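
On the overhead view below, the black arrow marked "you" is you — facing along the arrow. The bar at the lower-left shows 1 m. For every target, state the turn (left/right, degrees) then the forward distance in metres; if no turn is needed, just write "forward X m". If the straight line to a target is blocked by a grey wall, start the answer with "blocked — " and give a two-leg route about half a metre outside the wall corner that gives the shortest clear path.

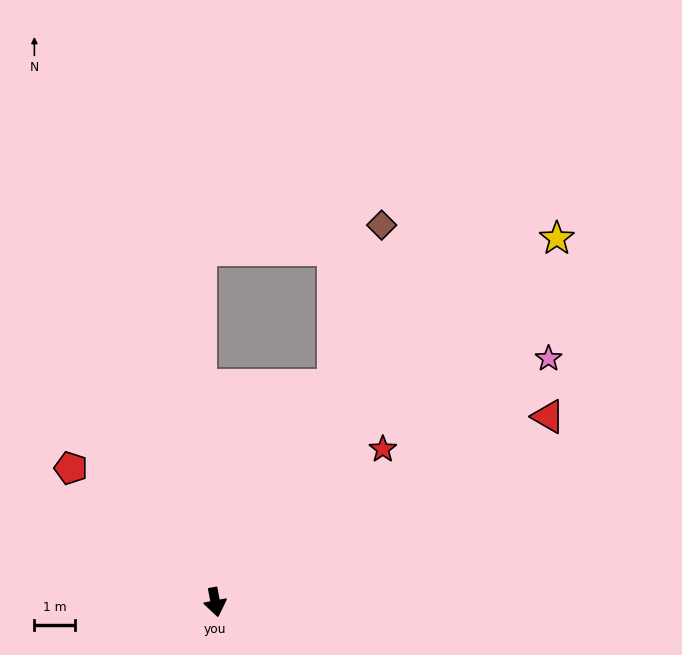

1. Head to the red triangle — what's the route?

turn left 109°, forward 9.3 m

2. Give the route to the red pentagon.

turn right 143°, forward 4.8 m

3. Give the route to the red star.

turn left 122°, forward 5.5 m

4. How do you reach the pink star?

turn left 116°, forward 10.1 m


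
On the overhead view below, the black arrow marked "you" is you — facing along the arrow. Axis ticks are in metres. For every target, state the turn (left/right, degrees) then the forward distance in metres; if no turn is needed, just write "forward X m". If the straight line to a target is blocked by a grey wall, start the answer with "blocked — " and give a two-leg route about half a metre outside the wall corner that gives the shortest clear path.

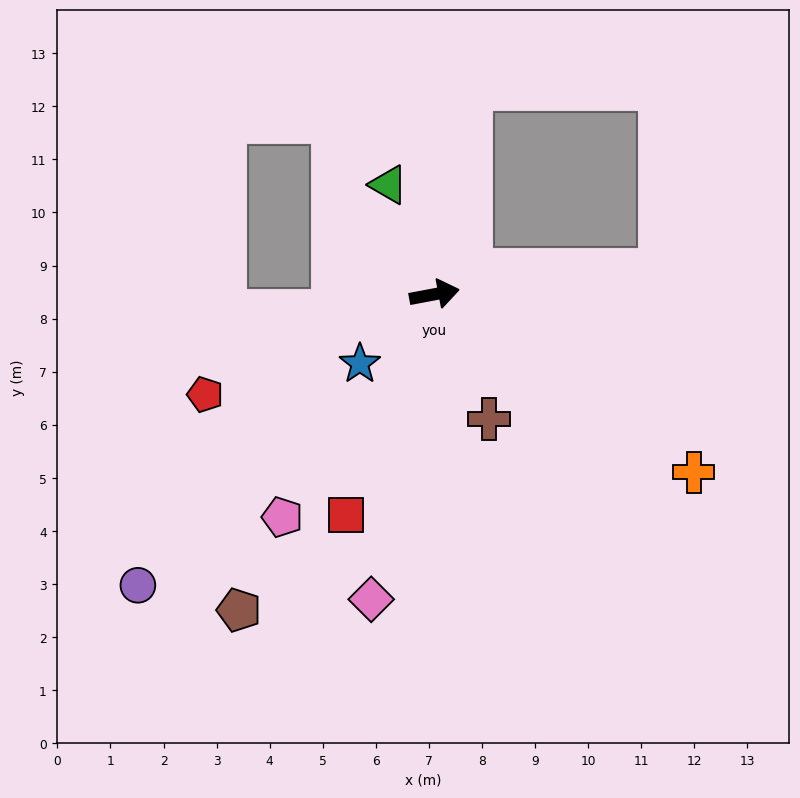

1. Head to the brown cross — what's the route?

turn right 77°, forward 2.6 m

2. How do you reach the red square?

turn right 123°, forward 4.5 m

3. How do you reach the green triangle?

turn left 102°, forward 2.2 m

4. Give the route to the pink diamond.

turn right 112°, forward 5.9 m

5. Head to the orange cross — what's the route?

turn right 45°, forward 5.9 m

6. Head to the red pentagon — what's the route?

turn right 167°, forward 4.7 m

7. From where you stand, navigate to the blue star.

turn right 148°, forward 1.9 m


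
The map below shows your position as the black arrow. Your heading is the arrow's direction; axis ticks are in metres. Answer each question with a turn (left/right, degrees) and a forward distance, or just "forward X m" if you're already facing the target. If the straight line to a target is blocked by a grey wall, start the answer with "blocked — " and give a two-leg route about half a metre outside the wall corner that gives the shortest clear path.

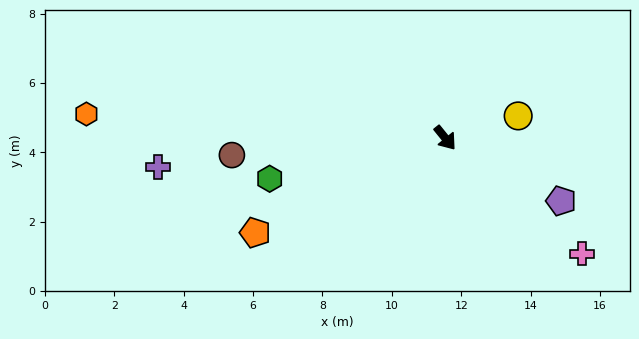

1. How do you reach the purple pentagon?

turn left 22°, forward 3.8 m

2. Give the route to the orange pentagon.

turn right 103°, forward 6.1 m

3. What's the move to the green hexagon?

turn right 116°, forward 5.2 m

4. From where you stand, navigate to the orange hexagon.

turn right 133°, forward 10.4 m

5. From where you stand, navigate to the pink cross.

turn left 11°, forward 5.2 m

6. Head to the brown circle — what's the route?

turn right 124°, forward 6.2 m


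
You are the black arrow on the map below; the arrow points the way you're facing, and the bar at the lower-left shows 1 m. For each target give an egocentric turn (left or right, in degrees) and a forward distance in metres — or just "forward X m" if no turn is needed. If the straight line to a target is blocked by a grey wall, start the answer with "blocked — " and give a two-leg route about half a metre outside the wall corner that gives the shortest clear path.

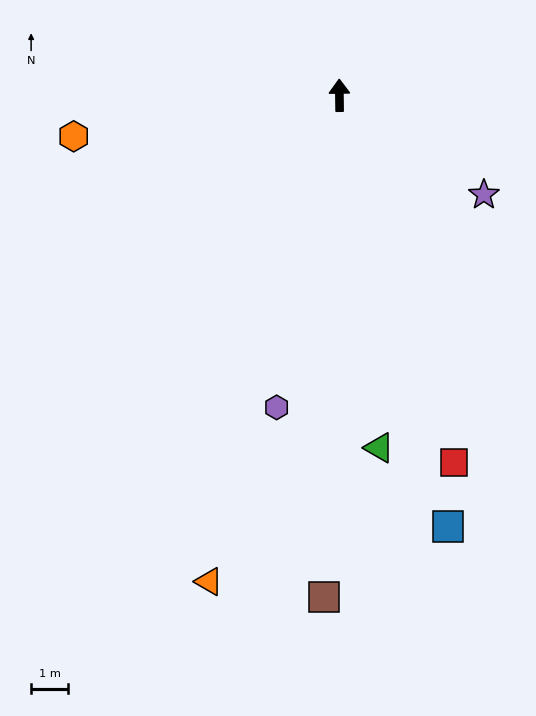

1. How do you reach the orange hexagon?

turn left 98°, forward 7.3 m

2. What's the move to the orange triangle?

turn left 164°, forward 13.7 m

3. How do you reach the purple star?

turn right 125°, forward 4.8 m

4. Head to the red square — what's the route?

turn right 163°, forward 10.5 m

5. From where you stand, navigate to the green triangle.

turn right 174°, forward 9.7 m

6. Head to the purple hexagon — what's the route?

turn left 168°, forward 8.7 m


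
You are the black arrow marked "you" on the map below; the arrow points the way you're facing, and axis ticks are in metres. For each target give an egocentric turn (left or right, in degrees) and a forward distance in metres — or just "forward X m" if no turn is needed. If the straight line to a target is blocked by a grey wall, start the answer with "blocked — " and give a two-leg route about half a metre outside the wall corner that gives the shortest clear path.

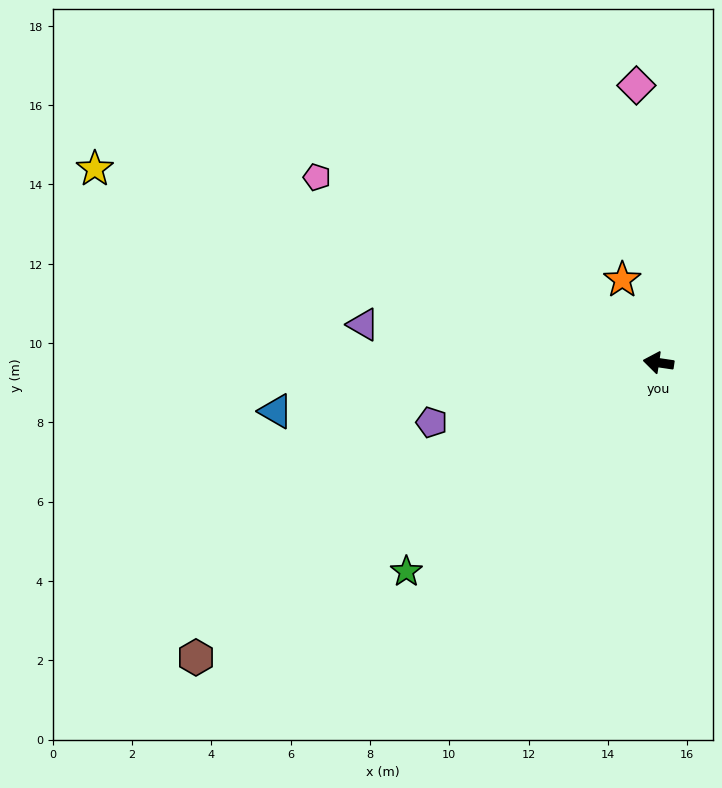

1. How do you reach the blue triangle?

turn left 16°, forward 9.7 m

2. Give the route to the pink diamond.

turn right 77°, forward 7.0 m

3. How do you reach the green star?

turn left 48°, forward 8.3 m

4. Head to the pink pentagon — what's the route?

turn right 20°, forward 9.8 m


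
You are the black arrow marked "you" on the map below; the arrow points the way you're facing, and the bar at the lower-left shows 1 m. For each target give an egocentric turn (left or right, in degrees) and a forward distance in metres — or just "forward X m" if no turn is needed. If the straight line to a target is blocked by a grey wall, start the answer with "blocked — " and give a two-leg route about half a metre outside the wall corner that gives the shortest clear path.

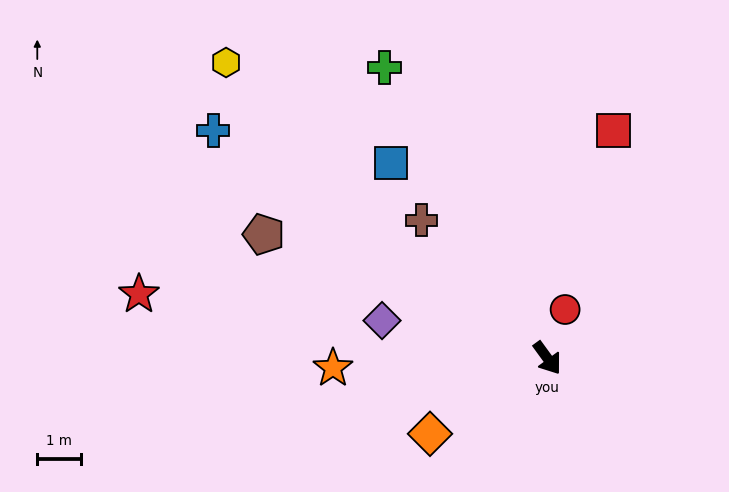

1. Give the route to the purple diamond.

turn right 139°, forward 3.8 m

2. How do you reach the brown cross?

turn right 174°, forward 4.2 m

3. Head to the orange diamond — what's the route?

turn right 93°, forward 3.2 m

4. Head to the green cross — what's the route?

turn left 173°, forward 7.6 m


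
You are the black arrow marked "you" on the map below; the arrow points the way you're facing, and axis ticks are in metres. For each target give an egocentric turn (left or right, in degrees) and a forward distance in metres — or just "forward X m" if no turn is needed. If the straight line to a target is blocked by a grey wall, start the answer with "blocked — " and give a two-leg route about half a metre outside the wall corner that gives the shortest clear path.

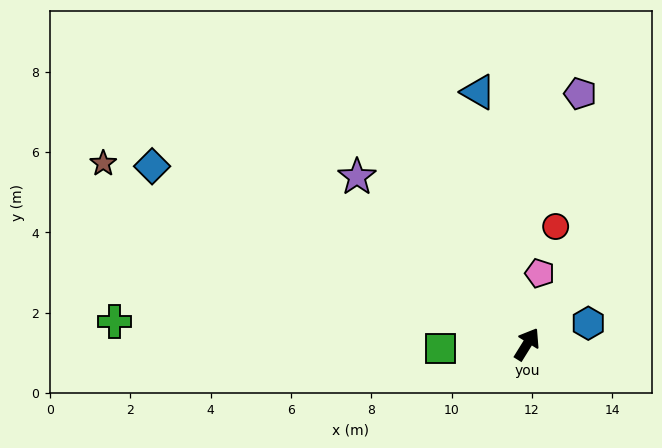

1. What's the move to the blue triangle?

turn left 43°, forward 6.4 m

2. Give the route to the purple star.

turn left 77°, forward 5.9 m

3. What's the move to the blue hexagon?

turn right 39°, forward 1.6 m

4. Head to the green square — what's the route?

turn left 125°, forward 2.2 m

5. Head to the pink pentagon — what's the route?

turn left 22°, forward 1.8 m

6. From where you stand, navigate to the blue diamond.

turn left 96°, forward 10.3 m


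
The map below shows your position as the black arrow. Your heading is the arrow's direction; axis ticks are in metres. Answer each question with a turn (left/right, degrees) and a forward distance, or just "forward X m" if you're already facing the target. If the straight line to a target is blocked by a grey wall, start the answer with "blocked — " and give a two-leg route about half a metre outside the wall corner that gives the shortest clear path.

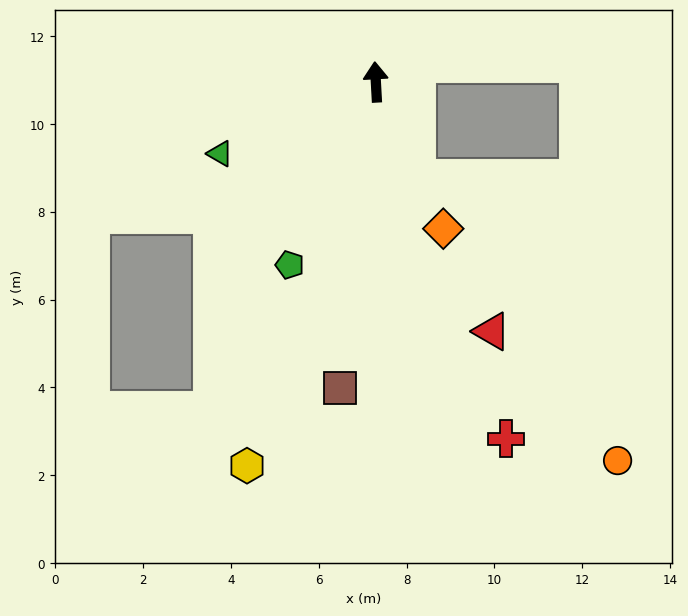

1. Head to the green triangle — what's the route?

turn left 112°, forward 3.9 m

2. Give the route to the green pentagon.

turn left 152°, forward 4.6 m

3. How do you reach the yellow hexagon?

turn left 158°, forward 9.2 m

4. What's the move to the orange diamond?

turn right 158°, forward 3.7 m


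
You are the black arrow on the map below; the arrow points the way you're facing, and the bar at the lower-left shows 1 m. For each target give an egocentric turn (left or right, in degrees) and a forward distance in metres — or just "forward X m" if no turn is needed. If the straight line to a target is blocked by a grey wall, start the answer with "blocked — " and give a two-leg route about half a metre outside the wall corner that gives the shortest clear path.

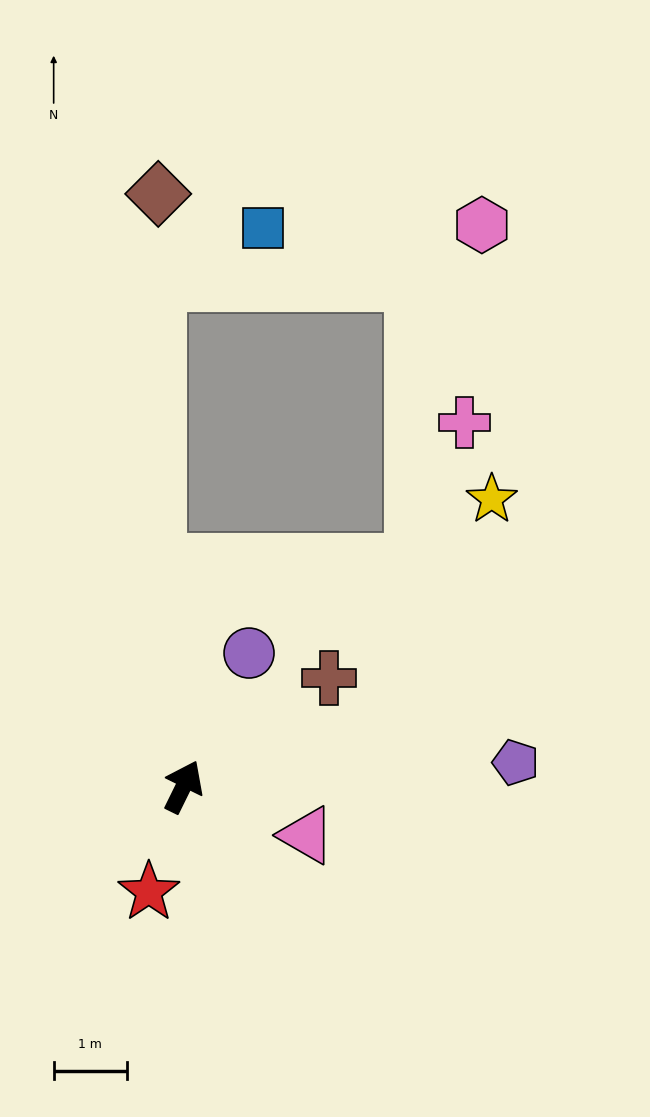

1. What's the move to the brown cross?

turn right 27°, forward 2.5 m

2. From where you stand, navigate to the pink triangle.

turn right 85°, forward 1.8 m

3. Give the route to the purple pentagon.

turn right 60°, forward 4.6 m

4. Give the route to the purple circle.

forward 2.0 m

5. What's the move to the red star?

turn right 172°, forward 1.5 m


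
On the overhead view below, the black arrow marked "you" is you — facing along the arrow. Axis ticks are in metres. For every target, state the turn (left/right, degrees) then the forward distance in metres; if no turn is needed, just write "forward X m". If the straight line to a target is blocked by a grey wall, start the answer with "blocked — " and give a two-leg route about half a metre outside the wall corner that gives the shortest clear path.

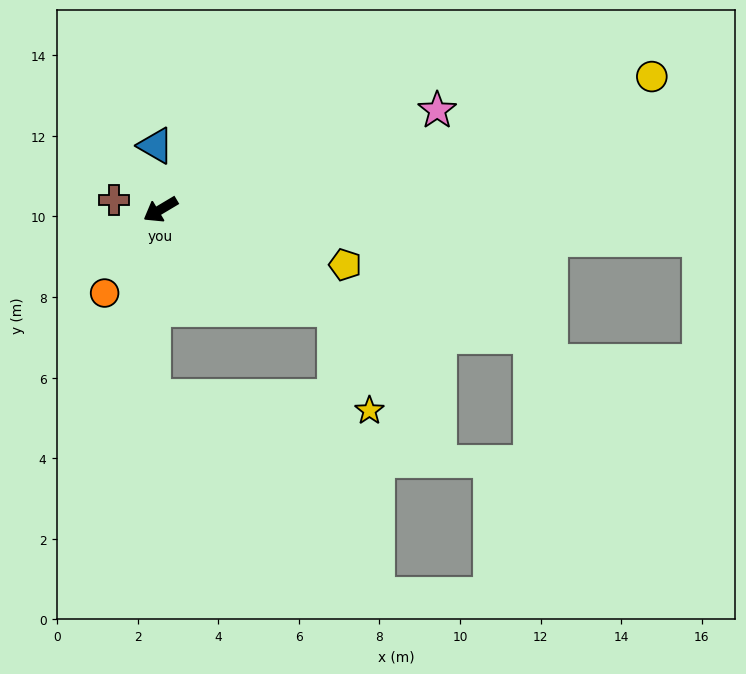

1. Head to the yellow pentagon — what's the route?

turn left 133°, forward 4.8 m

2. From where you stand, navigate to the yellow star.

blocked — turn left 119°, forward 5.0 m, then turn right 41°, forward 2.7 m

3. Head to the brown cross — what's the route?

turn right 42°, forward 1.2 m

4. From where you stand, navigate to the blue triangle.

turn right 116°, forward 1.6 m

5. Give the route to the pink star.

turn left 169°, forward 7.3 m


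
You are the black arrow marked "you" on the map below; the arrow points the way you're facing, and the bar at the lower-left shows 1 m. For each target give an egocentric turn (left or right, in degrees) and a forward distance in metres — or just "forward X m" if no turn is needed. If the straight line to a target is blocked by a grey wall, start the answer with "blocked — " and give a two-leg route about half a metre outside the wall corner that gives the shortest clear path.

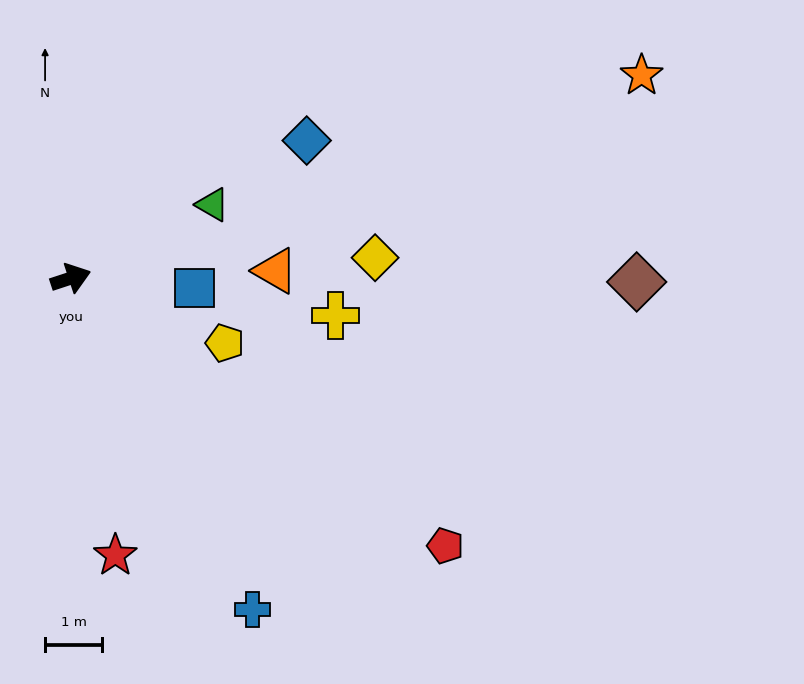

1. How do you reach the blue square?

turn right 23°, forward 2.2 m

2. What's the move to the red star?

turn right 99°, forward 4.9 m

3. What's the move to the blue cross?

turn right 79°, forward 6.6 m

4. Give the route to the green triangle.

turn left 9°, forward 2.8 m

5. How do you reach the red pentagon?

turn right 54°, forward 8.1 m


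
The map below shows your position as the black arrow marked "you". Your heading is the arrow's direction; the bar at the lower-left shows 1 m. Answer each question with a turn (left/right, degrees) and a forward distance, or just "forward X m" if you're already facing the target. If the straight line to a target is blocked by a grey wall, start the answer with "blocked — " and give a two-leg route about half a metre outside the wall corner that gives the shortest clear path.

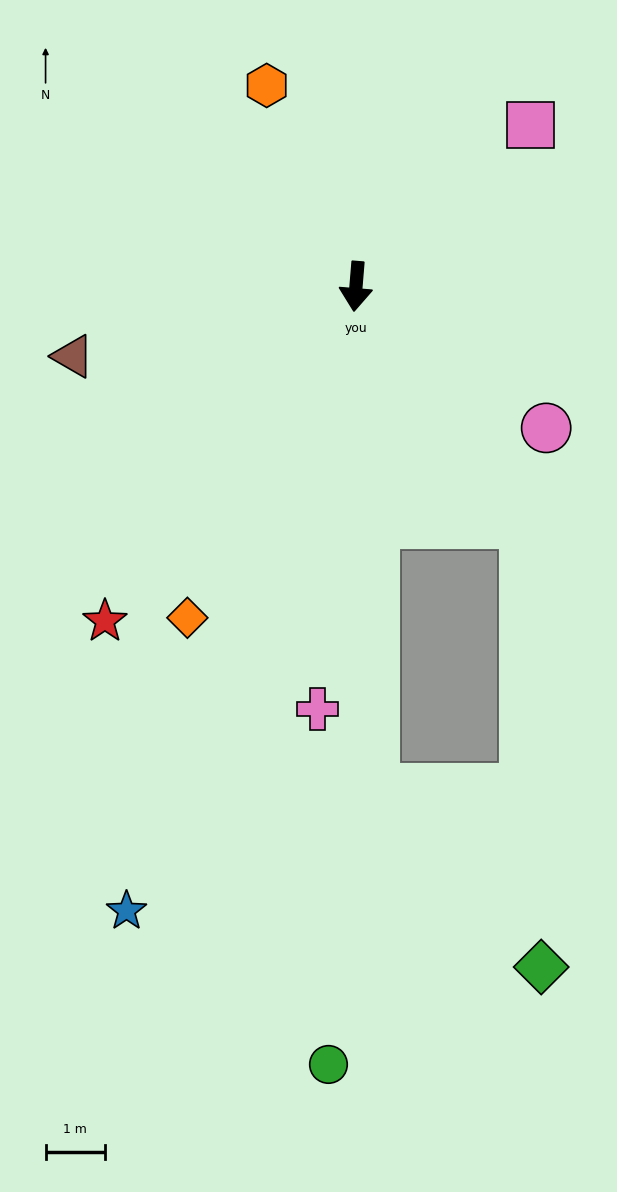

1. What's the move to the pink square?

turn left 137°, forward 4.0 m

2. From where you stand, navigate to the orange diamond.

turn right 22°, forward 6.3 m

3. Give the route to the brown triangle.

turn right 71°, forward 4.9 m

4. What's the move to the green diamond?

blocked — turn left 40°, forward 4.9 m, then turn right 33°, forward 7.5 m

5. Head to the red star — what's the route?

turn right 32°, forward 7.0 m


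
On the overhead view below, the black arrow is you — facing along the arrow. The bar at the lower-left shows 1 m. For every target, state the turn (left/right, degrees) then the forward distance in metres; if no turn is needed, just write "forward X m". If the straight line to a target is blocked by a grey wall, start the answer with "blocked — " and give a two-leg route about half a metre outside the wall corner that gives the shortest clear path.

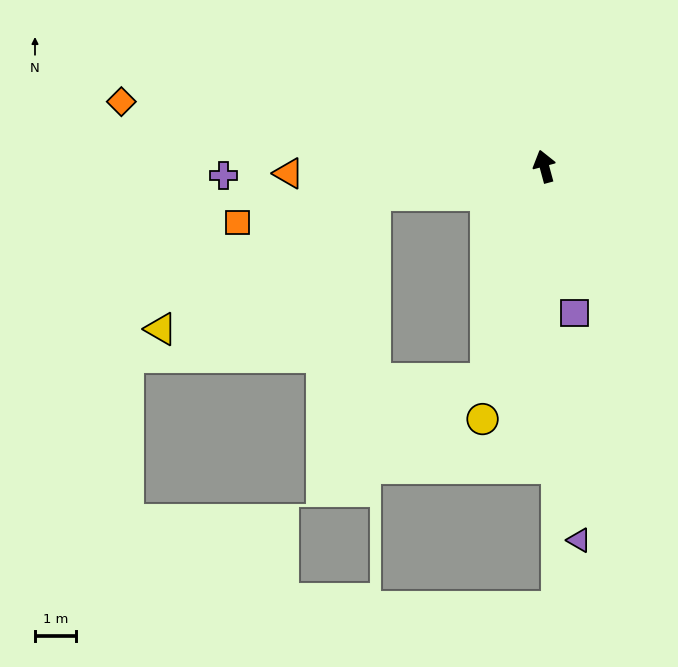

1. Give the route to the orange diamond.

turn left 66°, forward 10.5 m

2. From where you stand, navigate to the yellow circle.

turn left 151°, forward 6.4 m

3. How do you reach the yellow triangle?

blocked — turn left 84°, forward 4.2 m, then turn left 23°, forward 6.2 m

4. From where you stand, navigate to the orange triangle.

turn left 76°, forward 6.3 m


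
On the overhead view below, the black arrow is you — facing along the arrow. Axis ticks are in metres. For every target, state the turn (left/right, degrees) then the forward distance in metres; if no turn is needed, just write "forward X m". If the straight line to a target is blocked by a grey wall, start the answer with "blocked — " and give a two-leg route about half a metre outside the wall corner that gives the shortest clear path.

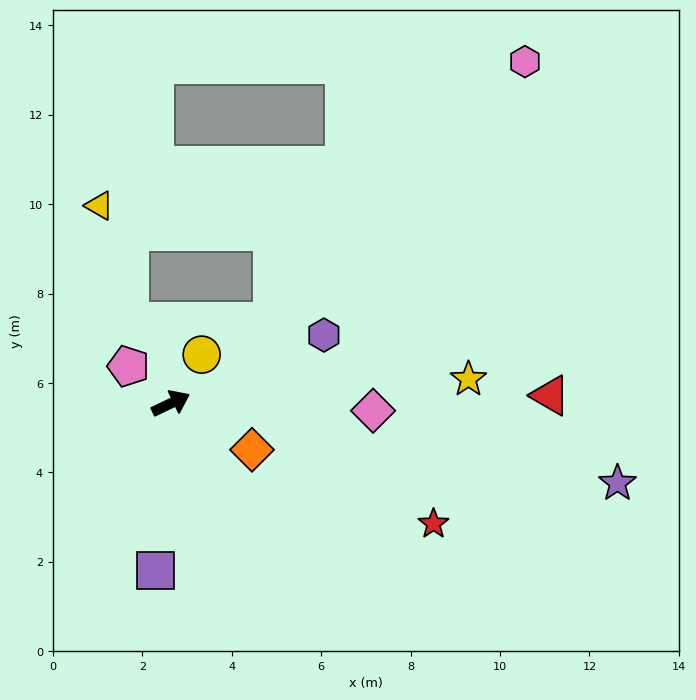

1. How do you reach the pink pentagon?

turn left 113°, forward 1.3 m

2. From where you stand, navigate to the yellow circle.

turn left 32°, forward 1.3 m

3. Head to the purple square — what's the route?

turn right 121°, forward 3.7 m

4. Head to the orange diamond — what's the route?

turn right 55°, forward 2.1 m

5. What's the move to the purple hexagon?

forward 3.7 m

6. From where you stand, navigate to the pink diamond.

turn right 28°, forward 4.5 m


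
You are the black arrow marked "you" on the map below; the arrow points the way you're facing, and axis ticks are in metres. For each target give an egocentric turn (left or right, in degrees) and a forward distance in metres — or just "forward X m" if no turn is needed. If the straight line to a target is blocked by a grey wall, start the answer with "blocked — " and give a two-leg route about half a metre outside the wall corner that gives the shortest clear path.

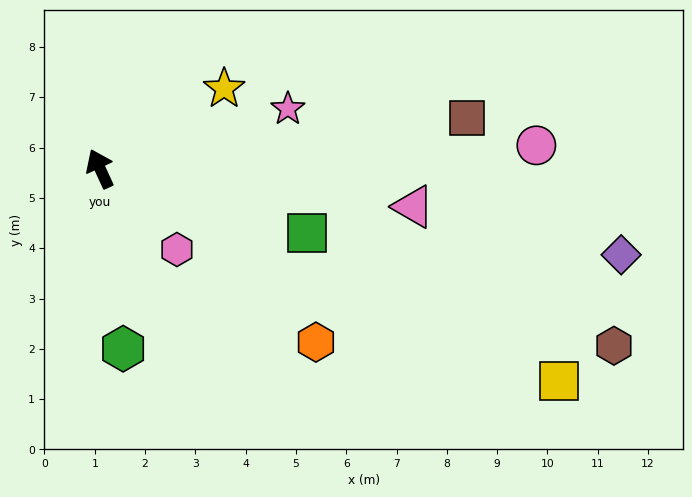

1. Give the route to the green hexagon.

turn left 163°, forward 3.6 m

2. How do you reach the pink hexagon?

turn right 161°, forward 2.2 m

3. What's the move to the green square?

turn right 132°, forward 4.3 m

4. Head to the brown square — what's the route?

turn right 107°, forward 7.4 m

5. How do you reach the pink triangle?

turn right 122°, forward 6.3 m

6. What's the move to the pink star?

turn right 97°, forward 3.9 m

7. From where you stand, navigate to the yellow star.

turn right 82°, forward 2.9 m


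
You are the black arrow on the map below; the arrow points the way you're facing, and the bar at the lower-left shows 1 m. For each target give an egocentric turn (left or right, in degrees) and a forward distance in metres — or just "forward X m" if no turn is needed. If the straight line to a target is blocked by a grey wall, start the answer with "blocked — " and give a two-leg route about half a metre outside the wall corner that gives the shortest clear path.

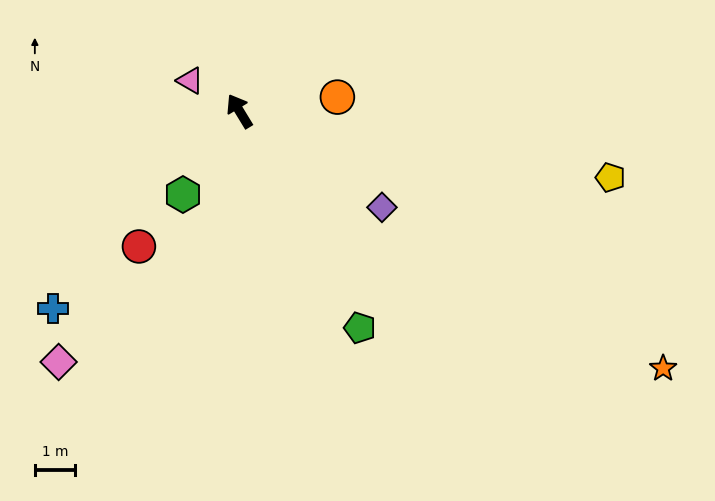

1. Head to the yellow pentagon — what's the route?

turn right 131°, forward 9.5 m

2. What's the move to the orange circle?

turn right 113°, forward 2.5 m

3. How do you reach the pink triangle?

turn left 27°, forward 1.5 m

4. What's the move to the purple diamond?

turn right 155°, forward 4.3 m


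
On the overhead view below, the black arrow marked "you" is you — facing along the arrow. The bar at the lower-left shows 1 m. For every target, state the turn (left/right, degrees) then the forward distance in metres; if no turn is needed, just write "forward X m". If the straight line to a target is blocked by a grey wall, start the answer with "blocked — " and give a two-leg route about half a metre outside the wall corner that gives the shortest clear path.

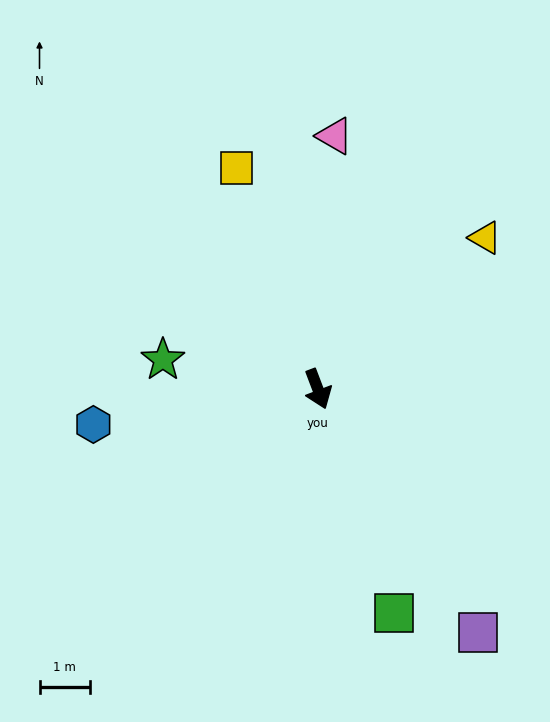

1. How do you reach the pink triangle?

turn left 155°, forward 5.1 m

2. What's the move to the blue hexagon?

turn right 102°, forward 4.5 m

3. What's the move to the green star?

turn right 122°, forward 3.2 m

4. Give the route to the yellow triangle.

turn left 111°, forward 4.5 m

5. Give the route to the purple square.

turn left 13°, forward 5.8 m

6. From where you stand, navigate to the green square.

turn right 2°, forward 4.7 m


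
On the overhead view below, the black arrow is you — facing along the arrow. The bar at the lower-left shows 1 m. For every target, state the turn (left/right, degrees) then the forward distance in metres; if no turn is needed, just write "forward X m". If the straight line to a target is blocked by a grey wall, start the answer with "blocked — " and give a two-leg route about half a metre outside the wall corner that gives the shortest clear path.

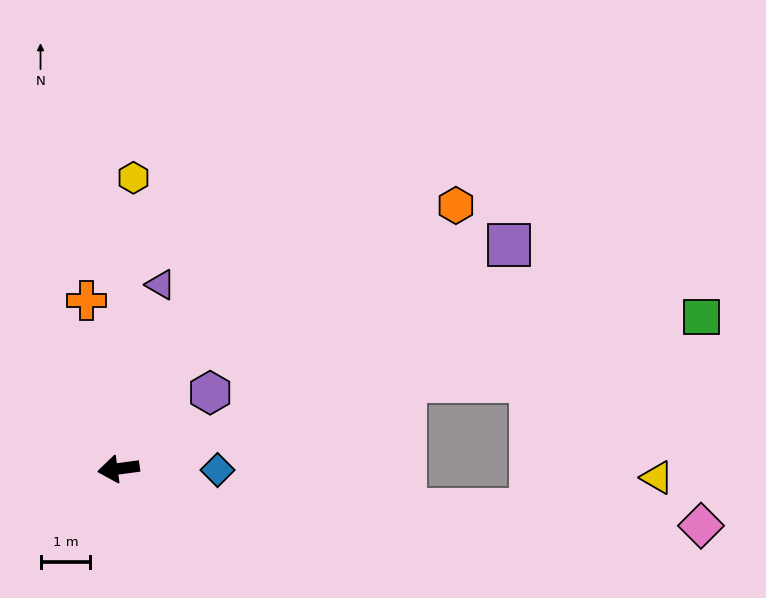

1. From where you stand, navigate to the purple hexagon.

turn right 148°, forward 2.4 m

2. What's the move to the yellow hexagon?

turn right 101°, forward 5.8 m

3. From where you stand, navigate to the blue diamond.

turn left 172°, forward 2.0 m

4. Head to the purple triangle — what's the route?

turn right 110°, forward 3.8 m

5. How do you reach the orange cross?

turn right 87°, forward 3.4 m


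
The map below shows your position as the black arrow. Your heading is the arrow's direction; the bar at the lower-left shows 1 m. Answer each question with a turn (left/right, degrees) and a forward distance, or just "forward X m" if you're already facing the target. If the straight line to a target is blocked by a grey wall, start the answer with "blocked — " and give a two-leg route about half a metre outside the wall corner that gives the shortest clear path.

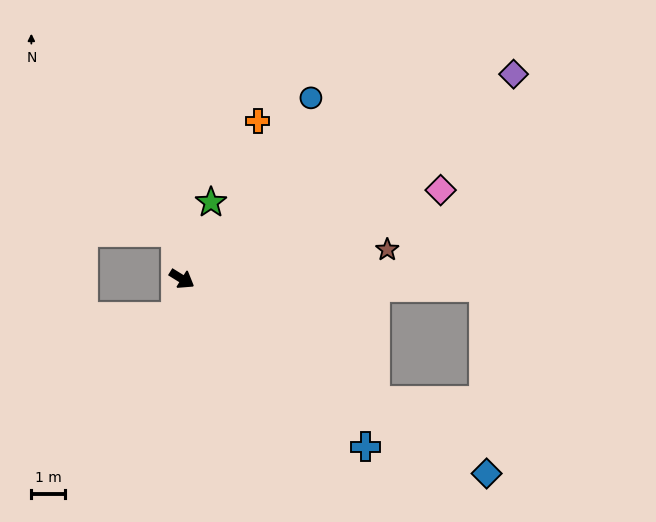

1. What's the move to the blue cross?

turn right 11°, forward 7.4 m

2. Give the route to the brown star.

turn left 40°, forward 6.2 m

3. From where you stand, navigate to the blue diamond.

forward 10.7 m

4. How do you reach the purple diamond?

turn left 63°, forward 11.6 m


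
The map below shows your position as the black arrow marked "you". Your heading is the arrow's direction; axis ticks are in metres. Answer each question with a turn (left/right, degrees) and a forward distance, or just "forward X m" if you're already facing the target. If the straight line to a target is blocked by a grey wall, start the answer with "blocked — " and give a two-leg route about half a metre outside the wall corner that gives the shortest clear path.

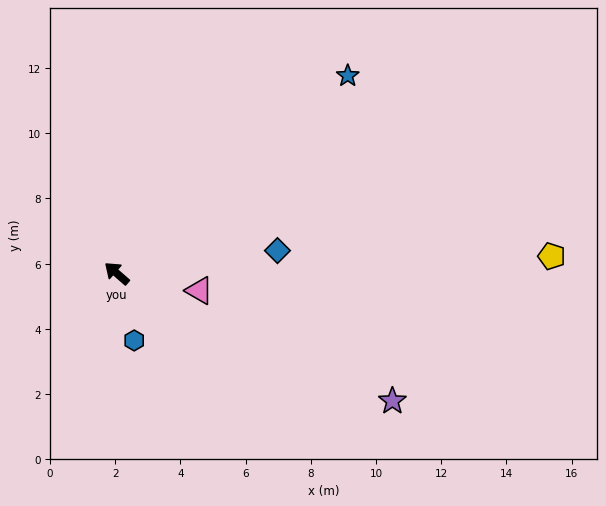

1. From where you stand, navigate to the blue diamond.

turn right 131°, forward 5.0 m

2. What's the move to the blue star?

turn right 98°, forward 9.3 m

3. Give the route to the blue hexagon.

turn left 146°, forward 2.1 m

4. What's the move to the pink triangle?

turn right 151°, forward 2.6 m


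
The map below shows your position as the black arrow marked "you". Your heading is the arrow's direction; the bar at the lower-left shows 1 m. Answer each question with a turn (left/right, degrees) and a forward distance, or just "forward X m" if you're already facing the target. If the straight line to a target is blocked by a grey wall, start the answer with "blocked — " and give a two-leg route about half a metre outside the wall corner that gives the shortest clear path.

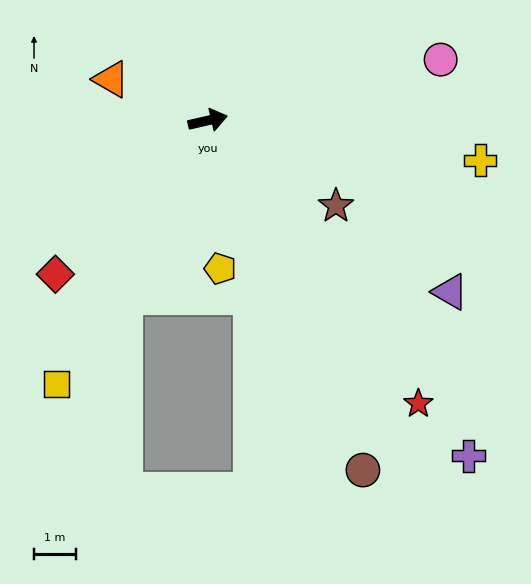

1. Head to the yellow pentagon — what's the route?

turn right 98°, forward 3.6 m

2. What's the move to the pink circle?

forward 5.8 m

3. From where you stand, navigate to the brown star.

turn right 47°, forward 3.7 m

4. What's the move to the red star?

turn right 66°, forward 8.4 m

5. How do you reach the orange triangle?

turn left 144°, forward 2.5 m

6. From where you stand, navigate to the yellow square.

turn right 133°, forward 7.3 m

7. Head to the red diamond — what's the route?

turn right 148°, forward 5.2 m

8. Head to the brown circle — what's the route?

turn right 79°, forward 9.1 m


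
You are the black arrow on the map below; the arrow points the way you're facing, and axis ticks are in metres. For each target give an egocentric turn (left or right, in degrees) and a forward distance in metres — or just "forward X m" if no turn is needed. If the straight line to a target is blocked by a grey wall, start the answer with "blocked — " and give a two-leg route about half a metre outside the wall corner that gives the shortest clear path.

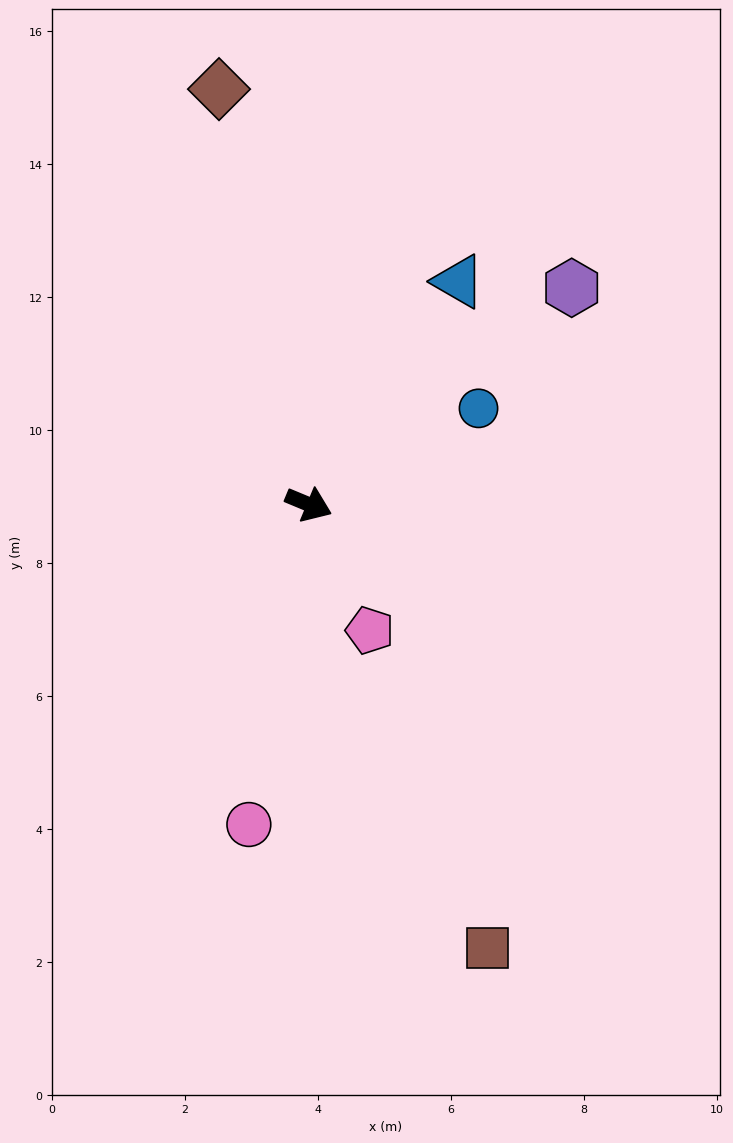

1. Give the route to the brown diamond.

turn left 125°, forward 6.4 m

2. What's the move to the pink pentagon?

turn right 42°, forward 2.1 m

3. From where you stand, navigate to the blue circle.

turn left 52°, forward 2.9 m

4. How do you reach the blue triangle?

turn left 79°, forward 4.0 m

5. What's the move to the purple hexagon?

turn left 62°, forward 5.1 m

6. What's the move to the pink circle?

turn right 78°, forward 4.9 m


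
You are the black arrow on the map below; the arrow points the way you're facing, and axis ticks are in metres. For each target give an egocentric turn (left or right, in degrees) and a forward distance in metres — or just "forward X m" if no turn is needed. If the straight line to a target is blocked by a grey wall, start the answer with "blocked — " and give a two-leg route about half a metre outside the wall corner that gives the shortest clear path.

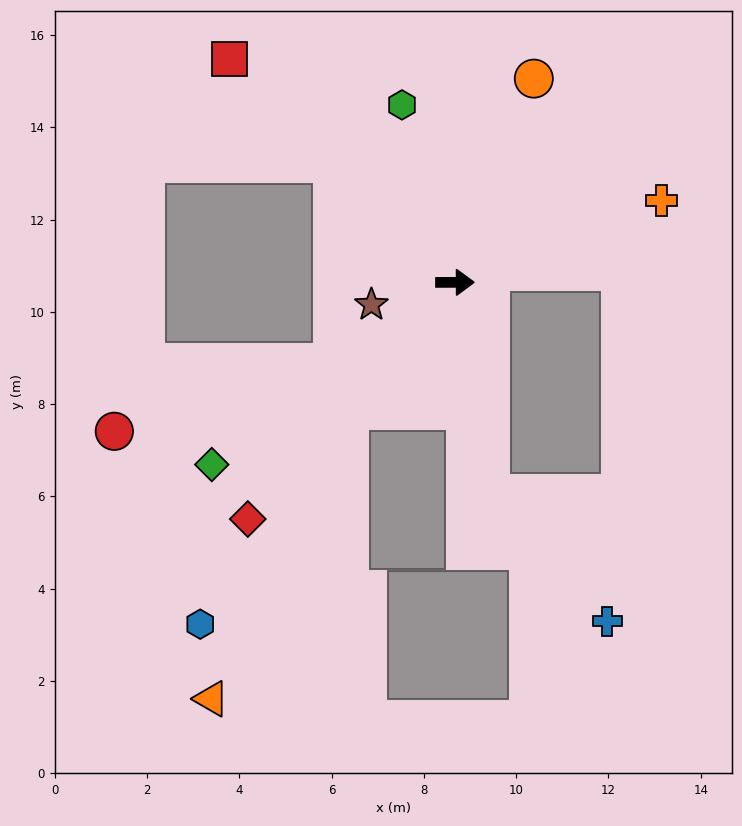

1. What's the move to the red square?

turn left 135°, forward 6.9 m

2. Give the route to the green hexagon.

turn left 106°, forward 4.0 m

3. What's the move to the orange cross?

turn left 21°, forward 4.8 m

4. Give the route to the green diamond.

turn right 143°, forward 6.6 m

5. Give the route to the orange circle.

turn left 69°, forward 4.7 m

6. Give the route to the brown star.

turn right 165°, forward 1.9 m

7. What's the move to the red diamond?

turn right 131°, forward 6.8 m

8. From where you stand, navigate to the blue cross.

blocked — turn right 81°, forward 4.6 m, then turn left 33°, forward 3.7 m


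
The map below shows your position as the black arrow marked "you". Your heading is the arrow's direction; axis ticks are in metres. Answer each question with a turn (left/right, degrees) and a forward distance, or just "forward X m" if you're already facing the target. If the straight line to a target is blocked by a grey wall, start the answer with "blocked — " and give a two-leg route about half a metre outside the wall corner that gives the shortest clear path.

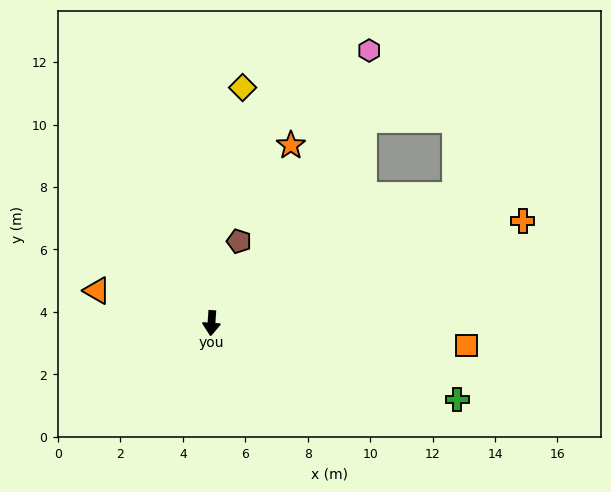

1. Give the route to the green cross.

turn left 77°, forward 8.2 m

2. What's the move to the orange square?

turn left 89°, forward 8.2 m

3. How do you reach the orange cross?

turn left 112°, forward 10.5 m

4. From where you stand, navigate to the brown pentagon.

turn left 165°, forward 2.8 m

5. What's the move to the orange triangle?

turn right 102°, forward 3.8 m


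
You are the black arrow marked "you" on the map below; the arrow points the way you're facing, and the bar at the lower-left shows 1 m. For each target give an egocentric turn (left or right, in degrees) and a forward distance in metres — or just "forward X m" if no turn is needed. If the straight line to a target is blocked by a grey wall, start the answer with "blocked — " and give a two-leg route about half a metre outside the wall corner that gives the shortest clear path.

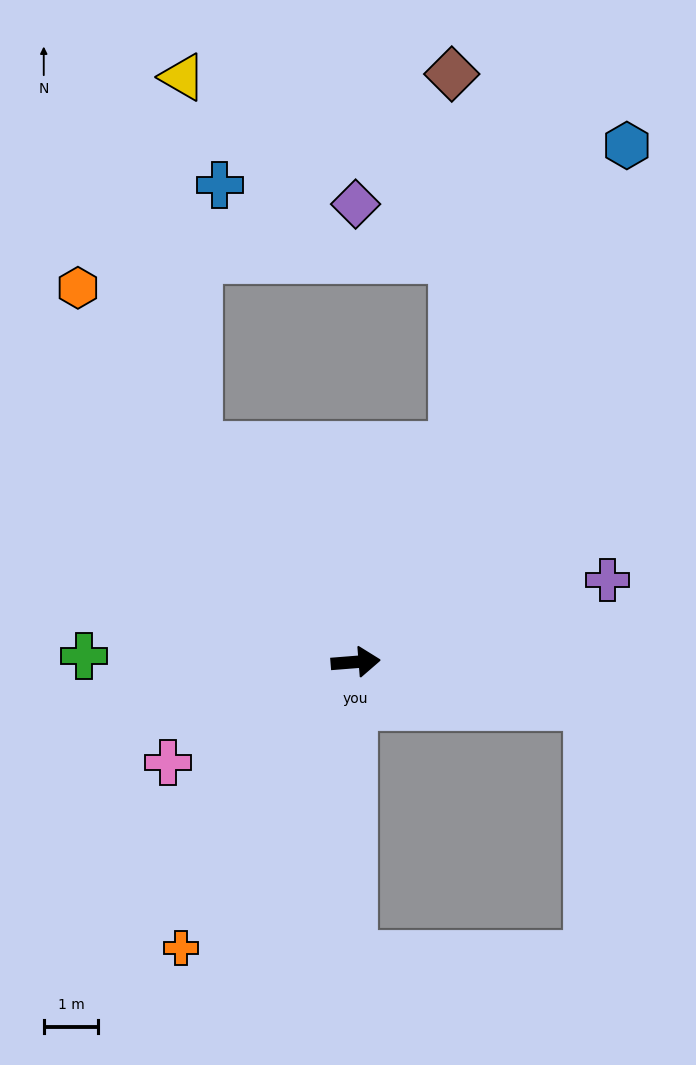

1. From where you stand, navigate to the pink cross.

turn right 156°, forward 3.9 m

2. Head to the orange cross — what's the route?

turn right 126°, forward 6.2 m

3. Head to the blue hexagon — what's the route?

turn left 58°, forward 10.7 m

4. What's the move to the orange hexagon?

turn left 122°, forward 8.6 m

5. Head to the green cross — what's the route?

turn left 174°, forward 5.0 m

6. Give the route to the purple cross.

turn left 14°, forward 4.9 m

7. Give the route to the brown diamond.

blocked — turn left 62°, forward 4.4 m, then turn left 23°, forward 6.8 m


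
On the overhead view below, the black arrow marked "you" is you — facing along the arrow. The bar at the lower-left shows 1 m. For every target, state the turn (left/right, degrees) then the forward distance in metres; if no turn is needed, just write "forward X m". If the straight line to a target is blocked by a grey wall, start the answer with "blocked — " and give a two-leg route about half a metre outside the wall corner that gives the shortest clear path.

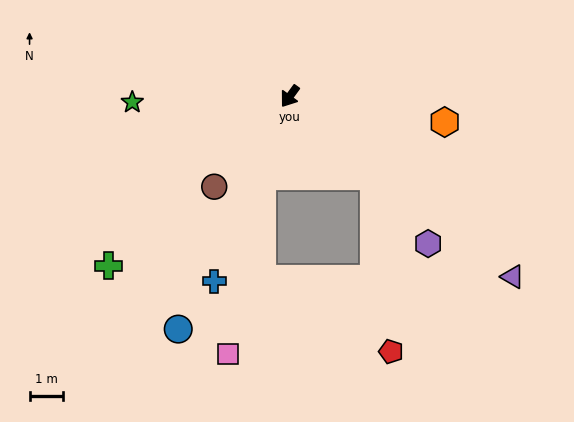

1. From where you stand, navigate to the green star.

turn right 52°, forward 4.7 m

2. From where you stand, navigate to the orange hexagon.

turn left 117°, forward 4.7 m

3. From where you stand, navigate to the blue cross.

turn left 14°, forward 6.0 m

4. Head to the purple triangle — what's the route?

turn left 87°, forward 8.6 m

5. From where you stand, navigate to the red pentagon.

blocked — turn left 83°, forward 3.5 m, then turn right 42°, forward 5.3 m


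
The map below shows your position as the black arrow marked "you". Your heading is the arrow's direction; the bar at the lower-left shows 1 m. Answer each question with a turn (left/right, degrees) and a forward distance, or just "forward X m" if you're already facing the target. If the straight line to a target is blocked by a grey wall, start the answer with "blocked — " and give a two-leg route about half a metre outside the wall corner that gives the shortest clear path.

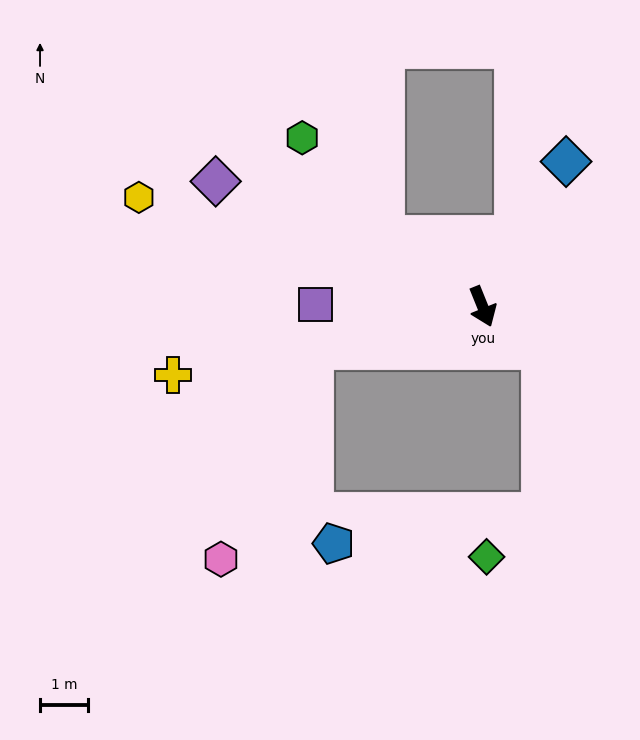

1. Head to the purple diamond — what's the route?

turn right 137°, forward 6.1 m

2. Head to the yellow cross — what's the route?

turn right 100°, forward 6.6 m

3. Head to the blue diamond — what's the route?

turn left 128°, forward 3.5 m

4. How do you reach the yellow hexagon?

turn right 130°, forward 7.5 m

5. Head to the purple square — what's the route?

turn right 113°, forward 3.5 m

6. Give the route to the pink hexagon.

blocked — turn right 98°, forward 3.6 m, then turn left 52°, forward 4.7 m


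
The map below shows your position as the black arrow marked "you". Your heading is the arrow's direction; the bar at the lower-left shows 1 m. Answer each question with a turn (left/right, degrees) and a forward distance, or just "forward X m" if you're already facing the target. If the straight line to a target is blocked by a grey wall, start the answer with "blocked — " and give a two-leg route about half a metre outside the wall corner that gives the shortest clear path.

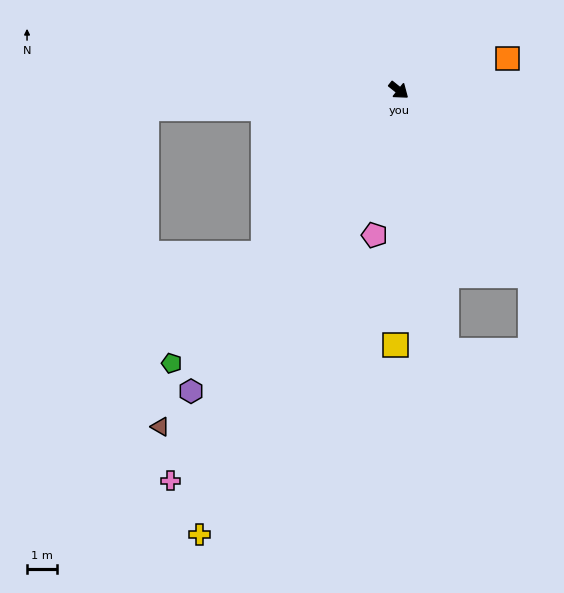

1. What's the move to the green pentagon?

turn right 91°, forward 11.8 m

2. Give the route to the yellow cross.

turn right 75°, forward 16.2 m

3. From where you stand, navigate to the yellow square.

turn right 52°, forward 8.5 m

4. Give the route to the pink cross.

turn right 82°, forward 15.1 m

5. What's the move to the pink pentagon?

turn right 61°, forward 4.9 m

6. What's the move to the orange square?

turn left 55°, forward 3.8 m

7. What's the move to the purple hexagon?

turn right 86°, forward 12.2 m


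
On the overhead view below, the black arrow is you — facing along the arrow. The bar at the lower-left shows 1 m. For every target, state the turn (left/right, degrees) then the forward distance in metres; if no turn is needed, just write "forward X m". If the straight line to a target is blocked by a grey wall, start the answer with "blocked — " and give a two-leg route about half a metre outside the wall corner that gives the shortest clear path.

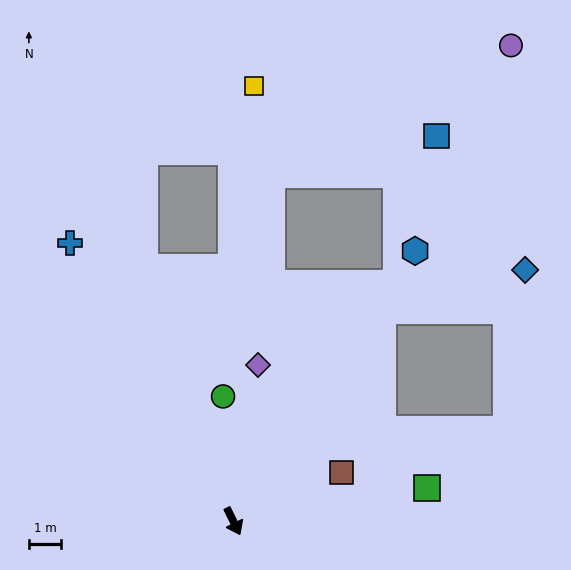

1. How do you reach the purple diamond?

turn left 145°, forward 4.9 m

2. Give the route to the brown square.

turn left 88°, forward 3.7 m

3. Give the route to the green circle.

turn left 159°, forward 3.9 m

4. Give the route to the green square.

turn left 74°, forward 6.0 m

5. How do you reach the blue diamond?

blocked — turn left 119°, forward 7.9 m, then turn right 39°, forward 4.6 m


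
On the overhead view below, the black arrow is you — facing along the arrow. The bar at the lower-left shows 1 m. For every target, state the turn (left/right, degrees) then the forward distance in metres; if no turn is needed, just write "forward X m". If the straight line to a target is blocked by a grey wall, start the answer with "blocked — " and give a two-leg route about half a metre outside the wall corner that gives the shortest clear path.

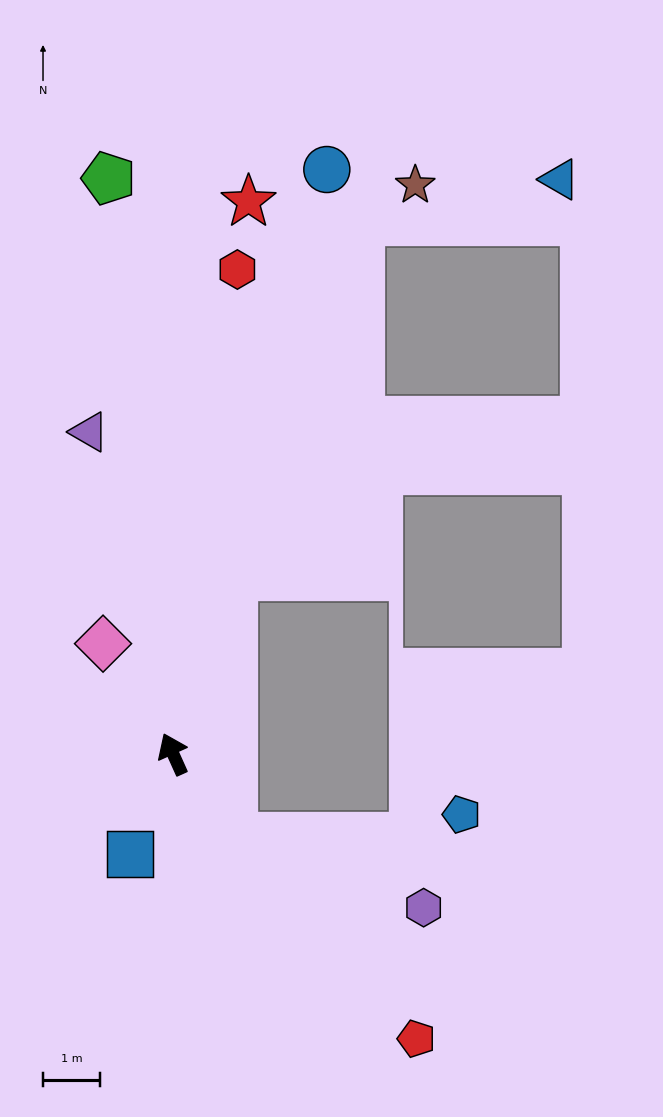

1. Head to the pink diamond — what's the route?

turn left 8°, forward 2.3 m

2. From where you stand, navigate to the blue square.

turn left 133°, forward 1.9 m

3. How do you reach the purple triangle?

turn right 10°, forward 5.9 m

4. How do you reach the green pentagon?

turn right 18°, forward 10.2 m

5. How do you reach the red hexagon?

turn right 32°, forward 8.6 m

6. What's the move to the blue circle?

turn right 39°, forward 10.7 m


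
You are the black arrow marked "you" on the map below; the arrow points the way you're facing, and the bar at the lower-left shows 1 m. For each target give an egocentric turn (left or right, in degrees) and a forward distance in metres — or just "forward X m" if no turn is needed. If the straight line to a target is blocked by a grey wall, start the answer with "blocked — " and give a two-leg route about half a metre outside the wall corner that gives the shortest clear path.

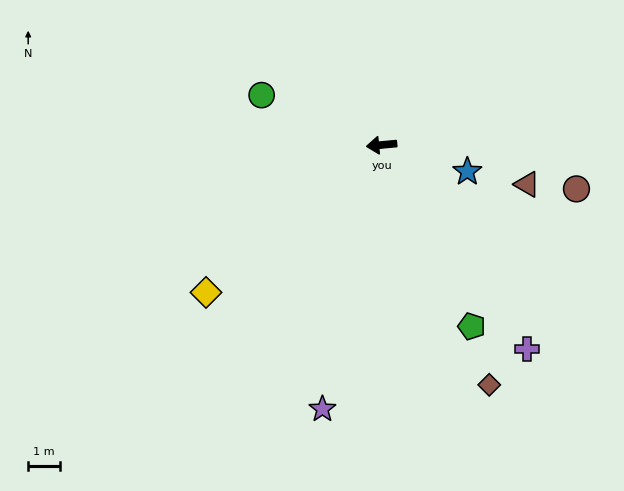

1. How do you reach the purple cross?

turn left 120°, forward 7.8 m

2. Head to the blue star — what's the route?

turn left 157°, forward 2.8 m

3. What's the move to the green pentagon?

turn left 111°, forward 6.3 m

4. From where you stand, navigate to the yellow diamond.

turn left 35°, forward 7.2 m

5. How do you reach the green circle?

turn right 28°, forward 4.1 m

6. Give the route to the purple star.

turn left 72°, forward 8.5 m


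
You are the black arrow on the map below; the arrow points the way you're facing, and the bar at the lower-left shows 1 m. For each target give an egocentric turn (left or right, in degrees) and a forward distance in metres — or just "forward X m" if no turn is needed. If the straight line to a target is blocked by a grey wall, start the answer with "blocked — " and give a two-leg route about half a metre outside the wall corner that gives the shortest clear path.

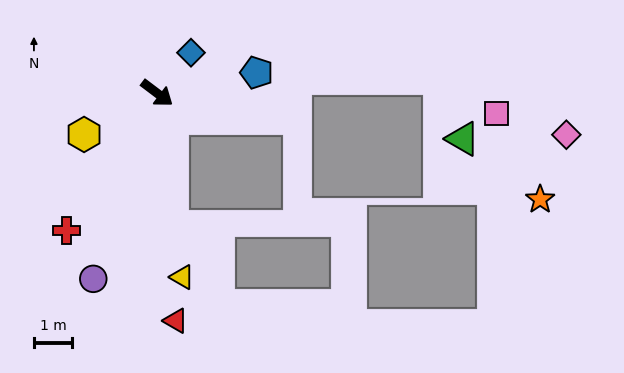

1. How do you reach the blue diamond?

turn left 87°, forward 1.4 m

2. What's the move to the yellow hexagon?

turn right 113°, forward 2.2 m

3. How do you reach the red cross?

turn right 86°, forward 4.3 m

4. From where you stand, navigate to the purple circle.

turn right 72°, forward 5.2 m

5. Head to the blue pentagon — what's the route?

turn left 49°, forward 2.7 m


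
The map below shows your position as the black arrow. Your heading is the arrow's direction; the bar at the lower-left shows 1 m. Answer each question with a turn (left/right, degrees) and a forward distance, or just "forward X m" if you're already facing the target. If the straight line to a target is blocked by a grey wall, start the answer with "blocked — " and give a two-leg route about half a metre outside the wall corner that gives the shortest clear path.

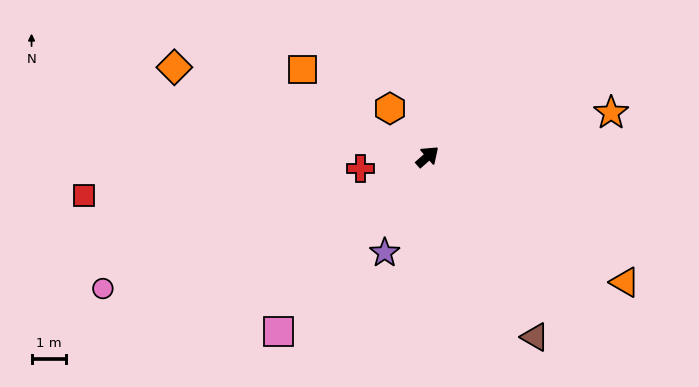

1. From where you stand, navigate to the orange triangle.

turn right 74°, forward 6.7 m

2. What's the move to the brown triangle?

turn right 101°, forward 6.0 m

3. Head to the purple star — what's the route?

turn right 155°, forward 3.0 m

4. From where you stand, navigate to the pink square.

turn right 172°, forward 6.6 m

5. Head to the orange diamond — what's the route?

turn left 119°, forward 7.7 m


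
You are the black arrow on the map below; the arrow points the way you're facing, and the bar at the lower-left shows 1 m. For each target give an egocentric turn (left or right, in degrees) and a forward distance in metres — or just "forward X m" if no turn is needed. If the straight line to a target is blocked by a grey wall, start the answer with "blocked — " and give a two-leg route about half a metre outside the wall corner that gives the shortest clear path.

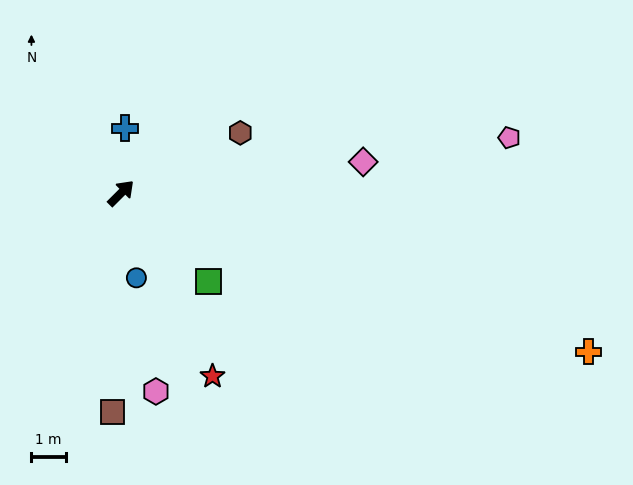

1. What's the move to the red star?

turn right 108°, forward 6.0 m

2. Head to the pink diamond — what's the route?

turn right 38°, forward 7.2 m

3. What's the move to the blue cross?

turn left 42°, forward 1.9 m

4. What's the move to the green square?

turn right 90°, forward 3.7 m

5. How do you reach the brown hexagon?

turn right 18°, forward 3.9 m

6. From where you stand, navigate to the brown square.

turn right 137°, forward 6.4 m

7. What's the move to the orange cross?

turn right 64°, forward 14.5 m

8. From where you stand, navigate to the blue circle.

turn right 125°, forward 2.5 m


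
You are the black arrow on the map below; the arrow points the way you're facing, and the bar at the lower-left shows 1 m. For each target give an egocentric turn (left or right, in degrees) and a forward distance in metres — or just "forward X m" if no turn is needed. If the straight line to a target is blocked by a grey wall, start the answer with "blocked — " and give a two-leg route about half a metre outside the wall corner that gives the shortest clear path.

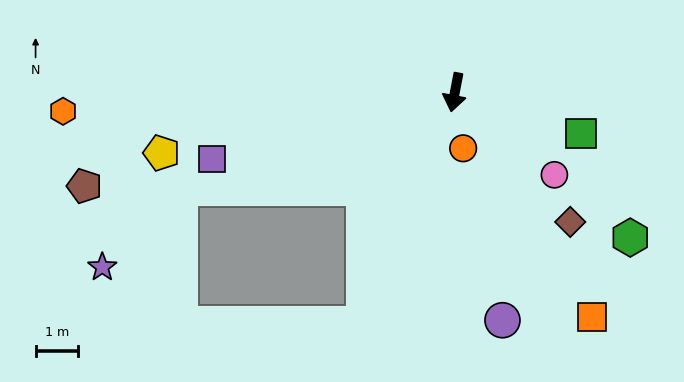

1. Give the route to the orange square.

turn left 42°, forward 6.2 m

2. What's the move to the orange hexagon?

turn right 76°, forward 9.3 m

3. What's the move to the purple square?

turn right 64°, forward 5.9 m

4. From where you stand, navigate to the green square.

turn left 83°, forward 3.1 m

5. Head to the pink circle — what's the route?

turn left 61°, forward 3.0 m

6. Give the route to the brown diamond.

turn left 53°, forward 4.1 m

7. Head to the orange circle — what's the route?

turn left 19°, forward 1.3 m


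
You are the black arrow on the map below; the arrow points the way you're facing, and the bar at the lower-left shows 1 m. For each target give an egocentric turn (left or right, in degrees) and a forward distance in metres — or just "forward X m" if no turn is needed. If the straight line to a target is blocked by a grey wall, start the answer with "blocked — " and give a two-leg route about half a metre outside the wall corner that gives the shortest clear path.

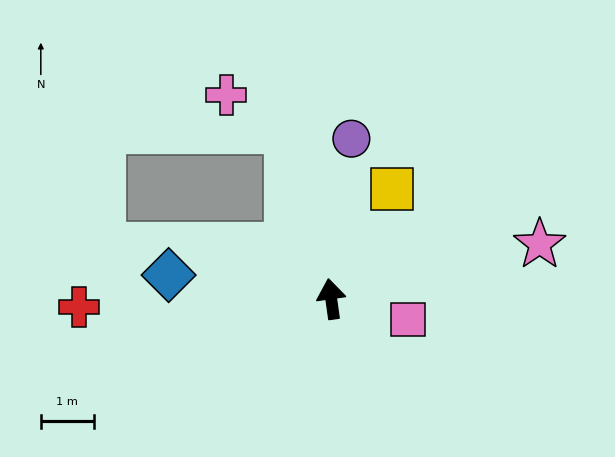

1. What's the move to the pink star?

turn right 83°, forward 4.1 m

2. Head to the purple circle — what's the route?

turn right 15°, forward 3.1 m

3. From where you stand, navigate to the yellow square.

turn right 37°, forward 2.4 m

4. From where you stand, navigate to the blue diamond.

turn left 74°, forward 3.1 m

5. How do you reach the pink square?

turn right 113°, forward 1.5 m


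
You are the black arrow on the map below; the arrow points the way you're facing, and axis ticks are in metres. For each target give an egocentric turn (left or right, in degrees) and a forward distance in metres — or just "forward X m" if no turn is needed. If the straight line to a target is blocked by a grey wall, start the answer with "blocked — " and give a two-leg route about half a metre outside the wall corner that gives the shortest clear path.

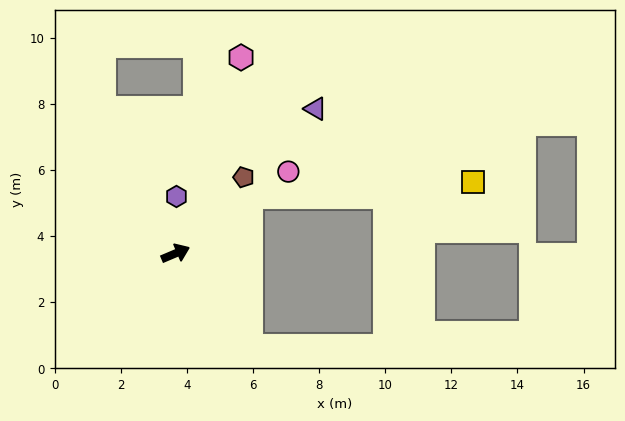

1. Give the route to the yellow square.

blocked — turn left 16°, forward 2.8 m, then turn right 36°, forward 6.8 m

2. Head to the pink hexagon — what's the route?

turn left 49°, forward 6.3 m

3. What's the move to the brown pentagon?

turn left 25°, forward 3.1 m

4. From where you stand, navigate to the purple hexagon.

turn left 66°, forward 1.7 m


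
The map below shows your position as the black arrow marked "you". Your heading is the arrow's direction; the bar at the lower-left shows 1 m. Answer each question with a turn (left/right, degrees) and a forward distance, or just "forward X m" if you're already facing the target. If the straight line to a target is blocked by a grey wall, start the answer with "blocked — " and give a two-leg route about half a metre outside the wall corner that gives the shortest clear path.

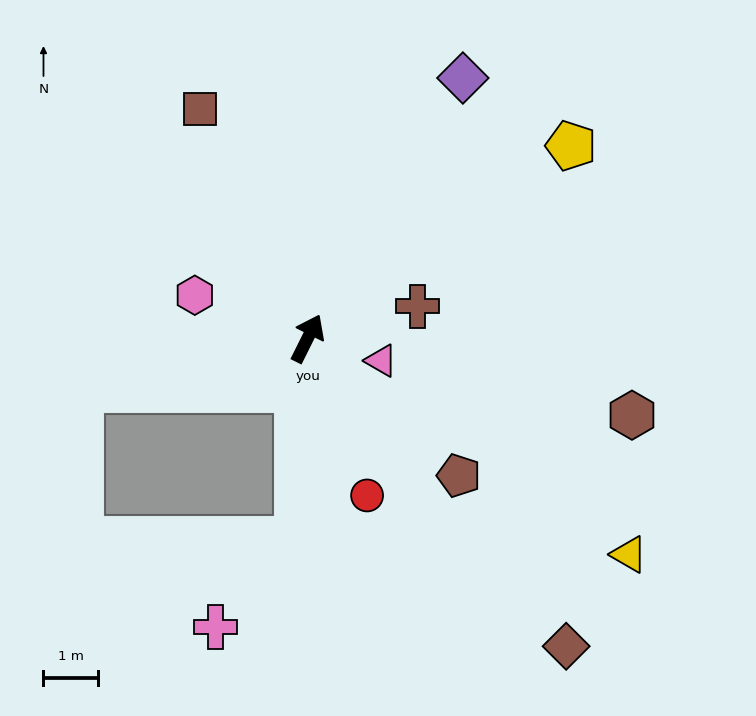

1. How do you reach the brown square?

turn left 52°, forward 4.6 m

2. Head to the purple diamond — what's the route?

turn right 4°, forward 5.6 m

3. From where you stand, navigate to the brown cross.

turn right 47°, forward 2.1 m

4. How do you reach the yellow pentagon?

turn right 27°, forward 6.0 m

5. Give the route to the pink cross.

blocked — turn right 156°, forward 3.7 m, then turn right 40°, forward 2.2 m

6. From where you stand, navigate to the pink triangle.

turn right 80°, forward 1.4 m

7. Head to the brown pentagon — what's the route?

turn right 106°, forward 3.7 m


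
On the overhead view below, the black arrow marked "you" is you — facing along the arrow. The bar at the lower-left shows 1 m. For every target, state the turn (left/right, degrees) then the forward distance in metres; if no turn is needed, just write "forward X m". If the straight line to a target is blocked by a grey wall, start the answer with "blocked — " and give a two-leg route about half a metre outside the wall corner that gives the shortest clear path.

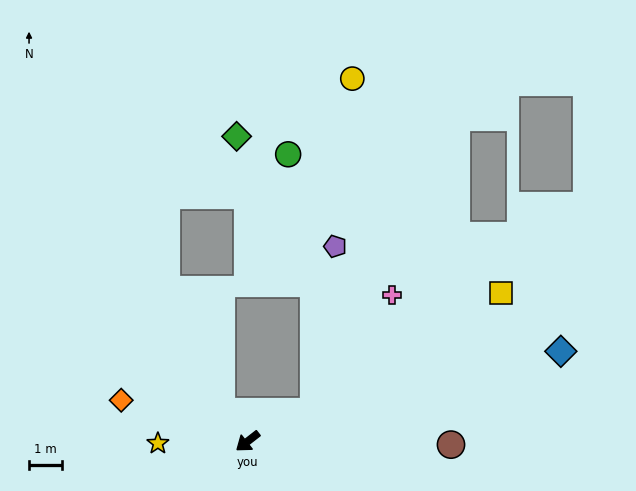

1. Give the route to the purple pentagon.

blocked — turn left 166°, forward 2.2 m, then turn left 58°, forward 5.1 m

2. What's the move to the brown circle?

turn left 141°, forward 6.2 m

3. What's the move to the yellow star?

turn right 37°, forward 2.7 m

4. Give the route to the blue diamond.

turn left 158°, forward 10.0 m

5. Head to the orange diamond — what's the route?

turn right 56°, forward 4.1 m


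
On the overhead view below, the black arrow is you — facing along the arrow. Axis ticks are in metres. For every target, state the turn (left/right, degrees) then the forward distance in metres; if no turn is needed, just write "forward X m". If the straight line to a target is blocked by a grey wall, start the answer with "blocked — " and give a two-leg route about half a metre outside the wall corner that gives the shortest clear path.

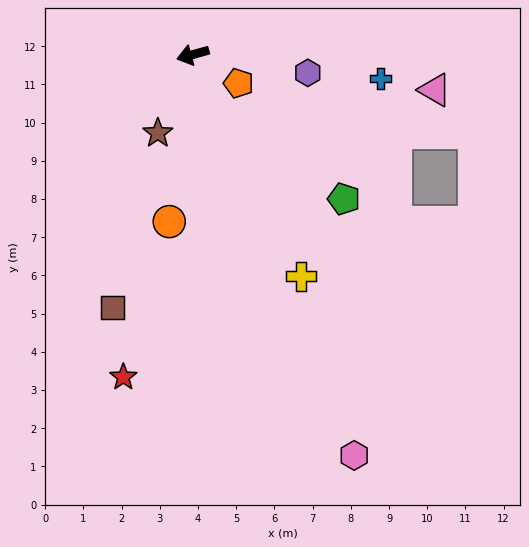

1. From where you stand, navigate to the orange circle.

turn left 66°, forward 4.4 m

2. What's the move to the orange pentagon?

turn left 132°, forward 1.4 m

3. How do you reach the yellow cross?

turn left 100°, forward 6.5 m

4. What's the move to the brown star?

turn left 50°, forward 2.3 m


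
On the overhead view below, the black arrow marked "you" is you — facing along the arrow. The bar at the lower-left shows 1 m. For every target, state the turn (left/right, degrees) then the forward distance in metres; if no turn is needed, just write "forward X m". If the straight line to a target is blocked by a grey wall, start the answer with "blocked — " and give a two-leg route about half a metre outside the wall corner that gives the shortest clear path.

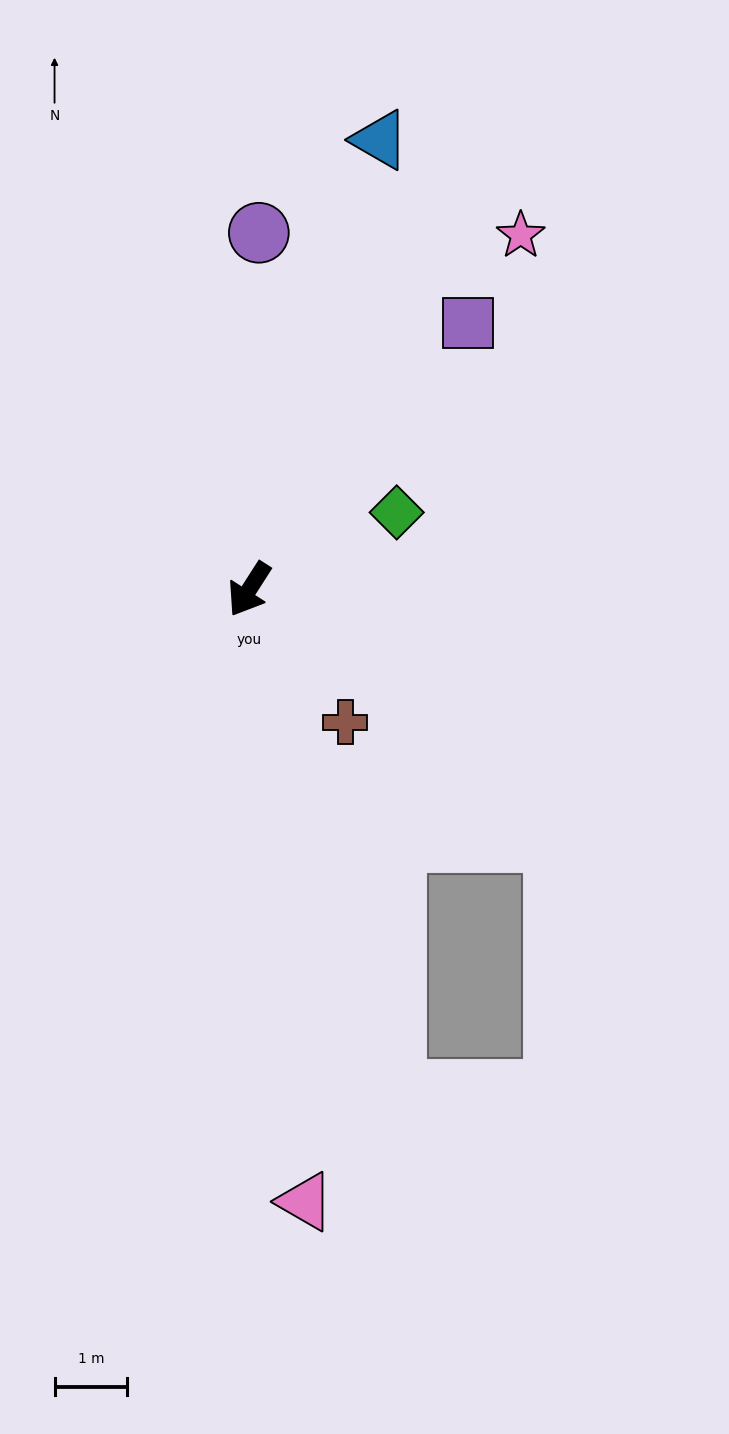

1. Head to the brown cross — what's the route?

turn left 68°, forward 2.3 m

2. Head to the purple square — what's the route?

turn left 173°, forward 4.8 m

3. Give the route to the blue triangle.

turn right 164°, forward 6.4 m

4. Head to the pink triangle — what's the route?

turn left 38°, forward 8.5 m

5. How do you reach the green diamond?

turn left 150°, forward 2.3 m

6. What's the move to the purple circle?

turn right 149°, forward 4.9 m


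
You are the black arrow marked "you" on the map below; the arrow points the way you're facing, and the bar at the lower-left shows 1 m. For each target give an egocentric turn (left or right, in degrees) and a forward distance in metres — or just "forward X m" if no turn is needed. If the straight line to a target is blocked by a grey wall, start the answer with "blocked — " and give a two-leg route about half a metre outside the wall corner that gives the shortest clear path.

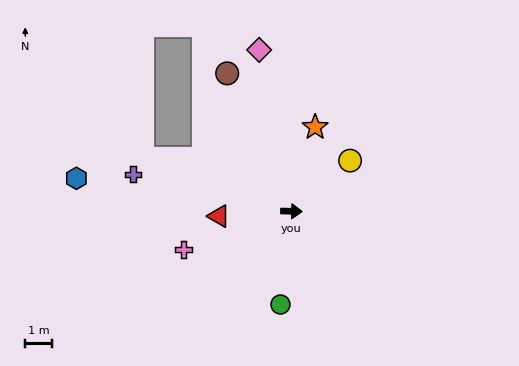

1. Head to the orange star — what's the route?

turn left 76°, forward 3.2 m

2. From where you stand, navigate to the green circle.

turn right 95°, forward 3.5 m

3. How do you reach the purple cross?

turn left 168°, forward 6.0 m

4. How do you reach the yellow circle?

turn left 42°, forward 2.9 m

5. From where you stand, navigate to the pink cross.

turn right 159°, forward 4.2 m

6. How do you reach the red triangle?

turn right 175°, forward 2.7 m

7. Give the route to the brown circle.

turn left 116°, forward 5.6 m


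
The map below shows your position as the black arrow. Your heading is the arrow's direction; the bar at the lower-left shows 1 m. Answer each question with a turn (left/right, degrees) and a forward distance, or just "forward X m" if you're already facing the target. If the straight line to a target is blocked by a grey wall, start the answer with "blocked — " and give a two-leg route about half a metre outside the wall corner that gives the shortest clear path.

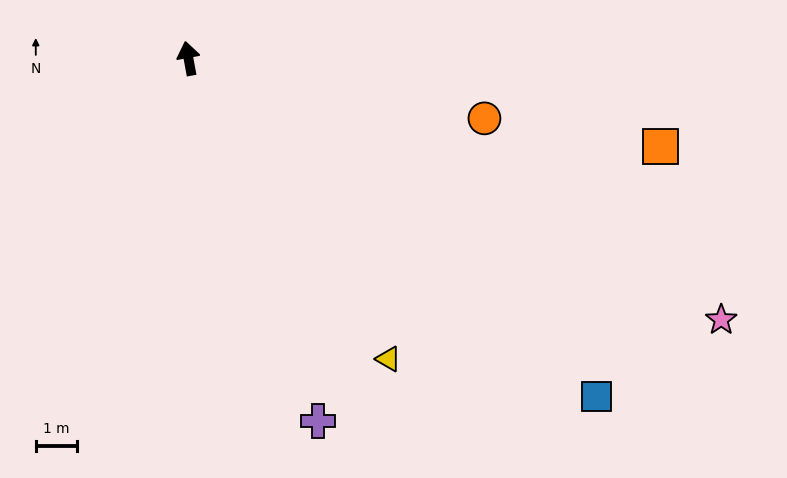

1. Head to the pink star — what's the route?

turn right 127°, forward 14.4 m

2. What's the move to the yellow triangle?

turn right 157°, forward 8.8 m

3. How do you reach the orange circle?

turn right 112°, forward 7.3 m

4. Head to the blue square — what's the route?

turn right 140°, forward 12.9 m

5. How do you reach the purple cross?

turn right 171°, forward 9.3 m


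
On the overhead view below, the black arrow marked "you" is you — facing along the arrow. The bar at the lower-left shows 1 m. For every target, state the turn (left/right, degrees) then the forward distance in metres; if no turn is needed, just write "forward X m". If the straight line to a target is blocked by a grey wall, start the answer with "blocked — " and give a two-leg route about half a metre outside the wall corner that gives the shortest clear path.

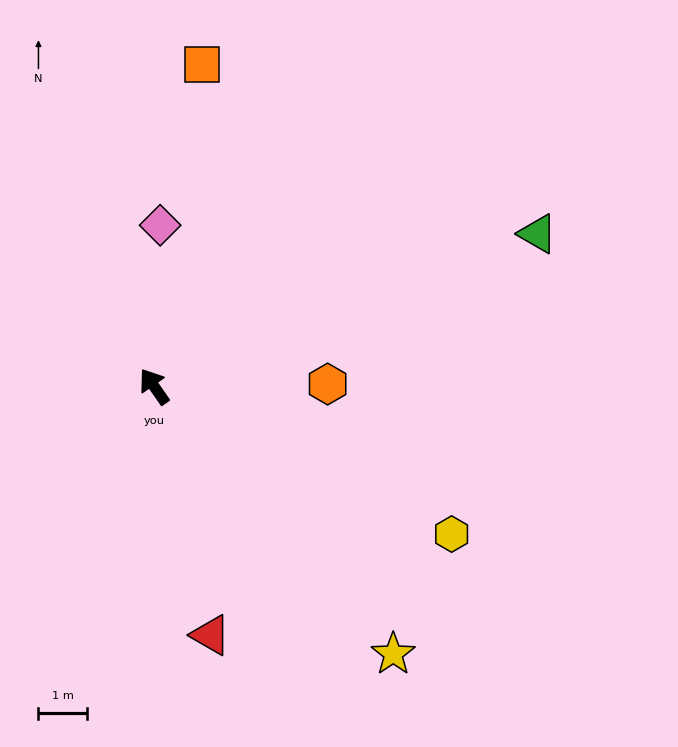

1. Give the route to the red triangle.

turn left 158°, forward 5.2 m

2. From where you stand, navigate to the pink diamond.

turn right 37°, forward 3.3 m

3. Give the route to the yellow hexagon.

turn right 151°, forward 6.8 m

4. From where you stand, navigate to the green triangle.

turn right 103°, forward 8.4 m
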